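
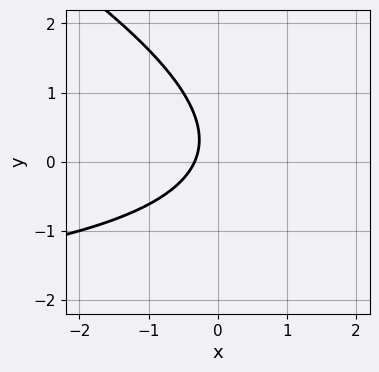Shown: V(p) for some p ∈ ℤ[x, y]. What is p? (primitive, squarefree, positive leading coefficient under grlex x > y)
x*y + 2*y^2 + 3*x - y + 1

(a) The degree is 2 — no degree-1 curve has this shape.
(b) Against the integer gridlines: the curve avoids every integer y-axis point in the box.
(c) Solving for integer coefficients yields p as stated.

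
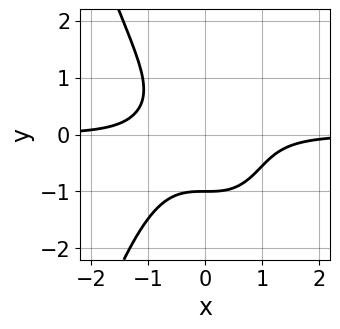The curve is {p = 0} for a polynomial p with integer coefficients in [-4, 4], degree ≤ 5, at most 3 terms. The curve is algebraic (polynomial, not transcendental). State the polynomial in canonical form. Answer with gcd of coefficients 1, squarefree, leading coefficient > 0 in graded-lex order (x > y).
3*x^3*y + 2*y^3 + 2

deg p = 4.
Reading off the gridlines: no x-intercept at any integer in the box; it meets the y-axis at y = -1 (among the integer gridlines).
Together with the visible shape, these determine p as stated.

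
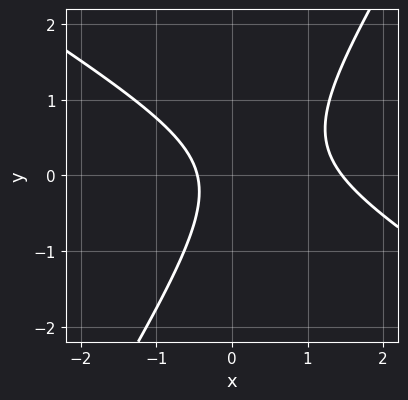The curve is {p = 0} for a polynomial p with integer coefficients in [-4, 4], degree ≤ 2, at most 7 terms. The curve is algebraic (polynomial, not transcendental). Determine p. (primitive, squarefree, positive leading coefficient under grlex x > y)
3*x^2 + 3*x*y - 3*y^2 - 3*x - 2

The degree is 2 — the shape is more complex than any degree-1 curve.
From the axis intercepts and sections: no y-intercept at any integer in the box.
These observations pin down the coefficients.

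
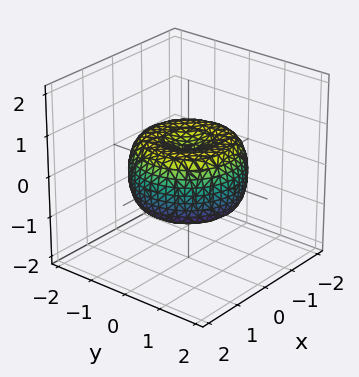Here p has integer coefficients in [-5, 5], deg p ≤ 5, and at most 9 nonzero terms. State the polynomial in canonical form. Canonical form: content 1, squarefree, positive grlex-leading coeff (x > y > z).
The degree is 4 — the shape is more complex than any degree-3 surface.
Symmetries: rotational symmetry about the z-axis ⇒ p depends on x, y only through x² + y².
Against the integer gridlines: a circular section at z = 0 has radius between 1 and 2.
Putting this together gives p.

2*x^4 + 4*x^2*y^2 + 2*y^4 - 3*x^2 - 3*y^2 + 3*z^2 - 1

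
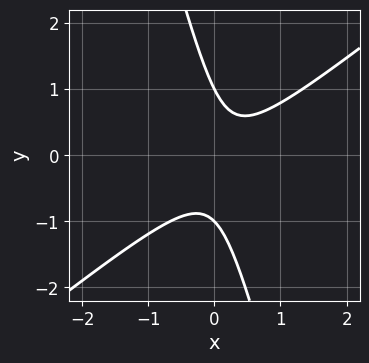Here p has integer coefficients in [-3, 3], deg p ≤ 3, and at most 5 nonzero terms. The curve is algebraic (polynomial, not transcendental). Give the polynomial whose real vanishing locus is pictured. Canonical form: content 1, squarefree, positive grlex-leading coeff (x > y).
Degree: a generic line meets the curve in up to 2 points, so deg p = 2.
Observable constraints: among the integer gridlines, it crosses the y-axis at y ∈ {-1, 1}; no x-intercept at any integer in the box.
The integer polynomial consistent with all of this is the stated p.

3*x^2 - 3*x*y - y^2 - x + 1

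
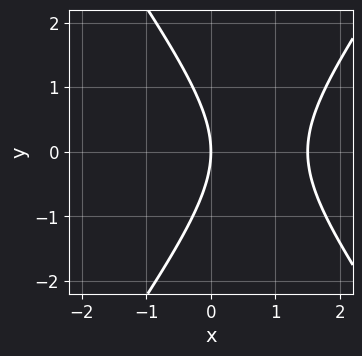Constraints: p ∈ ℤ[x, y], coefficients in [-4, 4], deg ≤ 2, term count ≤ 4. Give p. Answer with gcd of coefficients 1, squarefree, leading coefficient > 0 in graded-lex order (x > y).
First, degree: a generic line meets the curve in up to 2 points, so deg p = 2.
Then, symmetries: it's symmetric under y → −y, forcing even powers of y.
Then, from the axis intercepts and sections: it meets the y-axis at y = 0 (among the integer gridlines); it meets the x-axis at x = 0 (among the integer gridlines).
Finally, solving for integer coefficients yields p as stated.

2*x^2 - y^2 - 3*x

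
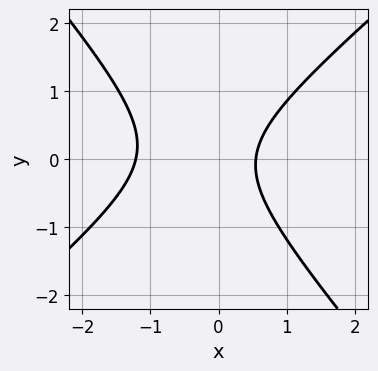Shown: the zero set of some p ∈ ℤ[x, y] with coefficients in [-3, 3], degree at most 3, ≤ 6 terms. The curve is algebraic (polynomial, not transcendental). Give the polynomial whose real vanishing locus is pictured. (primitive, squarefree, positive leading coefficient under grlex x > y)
3*x^2 - x*y - 3*y^2 + 2*x - 2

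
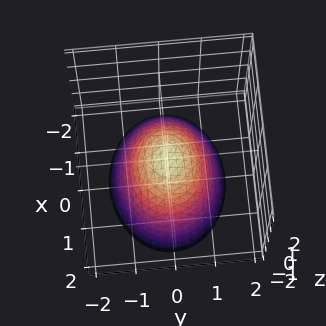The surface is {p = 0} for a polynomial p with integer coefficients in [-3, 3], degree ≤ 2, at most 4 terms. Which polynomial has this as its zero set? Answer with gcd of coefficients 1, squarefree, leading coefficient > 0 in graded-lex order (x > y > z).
2*x^2 + 3*y^2 + 3*z

(a) deg p = 2. A single bowl opening along one axis; a quadric.
(b) Symmetries: the y ↦ −y reflection is a symmetry, so y appears only in even powers; it's symmetric under x → −x, forcing even powers of x.
(c) Reading off the gridlines: it crosses the z-axis at the gridline z = 0; one x-axis crossing is at x = 0; it crosses the y-axis at the gridline y = 0.
(d) Assembling these constraints gives the stated polynomial.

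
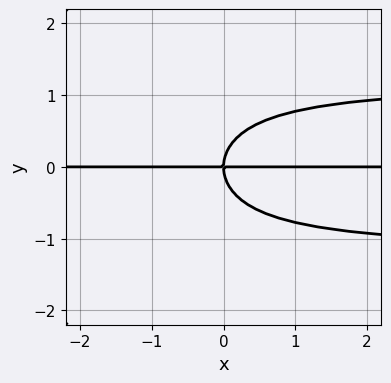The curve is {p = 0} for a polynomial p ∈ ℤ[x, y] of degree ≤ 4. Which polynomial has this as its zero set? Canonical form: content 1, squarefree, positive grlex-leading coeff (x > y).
(a) The degree is 4 — a generic line meets the curve in up to 4 points.
(b) From the axis intercepts and sections: one y-axis crossing is at y = 0; every point of the x-axis in the box is on the curve.
(c) The integer polynomial consistent with all of this is the stated p.

2*x*y^3 + 3*y^3 - 3*x*y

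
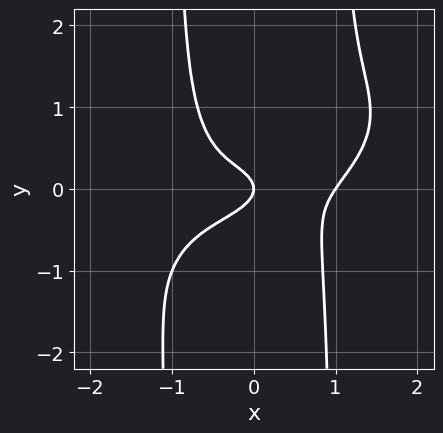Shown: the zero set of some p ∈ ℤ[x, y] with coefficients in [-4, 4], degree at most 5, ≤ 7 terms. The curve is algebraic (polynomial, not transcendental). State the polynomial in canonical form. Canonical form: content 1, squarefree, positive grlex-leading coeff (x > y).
x^4 - 2*x^3*y + 3*x^2*y^2 - 3*y^2 - x

(a) The degree is 4 — no degree-3 curve has this shape.
(b) Observable constraints: one y-axis crossing is at y = 0; the x-axis gridline crossings are at x ∈ {0, 1}.
(c) Together with the visible shape, these determine p as stated.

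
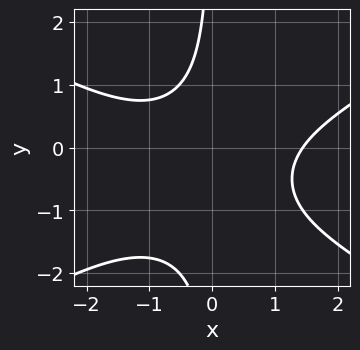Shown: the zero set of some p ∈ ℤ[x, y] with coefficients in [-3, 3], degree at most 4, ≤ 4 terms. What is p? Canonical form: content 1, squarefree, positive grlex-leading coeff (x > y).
x^3 - 3*x*y^2 - 3*x*y - 3

(a) The degree is 3 — no degree-2 curve has this shape.
(b) From the axis intercepts and sections: it misses every integer gridline on the y-axis.
(c) These observations pin down the coefficients.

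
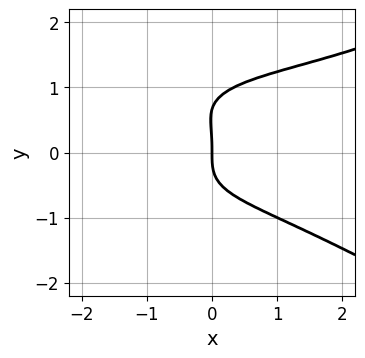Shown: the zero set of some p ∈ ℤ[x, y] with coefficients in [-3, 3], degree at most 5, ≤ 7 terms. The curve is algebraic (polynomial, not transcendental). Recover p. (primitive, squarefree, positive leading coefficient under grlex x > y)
x^2*y^2 - 3*y^4 - x^2*y + 2*y^3 + 3*x

(a) deg p = 4.
(b) Checking where it meets the axes: it crosses the x-axis at the gridline x = 0; one y-axis crossing is at y = 0.
(c) Matching integer coefficients to the picture gives p.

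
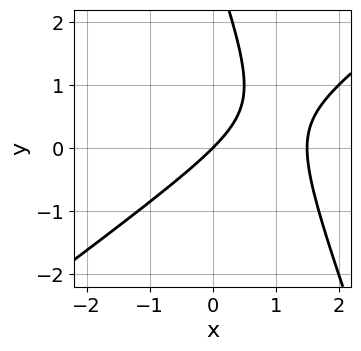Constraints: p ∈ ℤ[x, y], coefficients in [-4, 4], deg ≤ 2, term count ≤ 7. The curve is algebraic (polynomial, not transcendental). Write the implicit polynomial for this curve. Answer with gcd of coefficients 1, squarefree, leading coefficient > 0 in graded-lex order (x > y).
2*x^2 - 2*x*y - y^2 - 3*x + 3*y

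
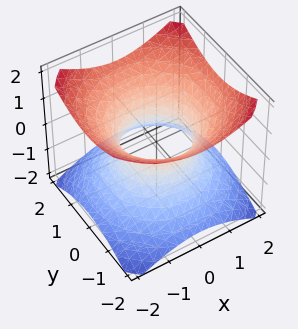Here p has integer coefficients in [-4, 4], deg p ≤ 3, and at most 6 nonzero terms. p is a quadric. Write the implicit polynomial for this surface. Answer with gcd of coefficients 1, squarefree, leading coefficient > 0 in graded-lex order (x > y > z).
2*x^2 + 2*y^2 - 3*z^2 - 2

1. deg p = 2. An hourglass — one-sheet hyperboloid; a quadric.
2. Symmetry: the surface is invariant under rotation about z: p = q(x² + y², z); it's symmetric under z → −z, forcing even powers of z.
3. From the axis intercepts and sections: the surface avoids every integer z-axis point in the box; a circular section at z = 0 has radius exactly 1; the y-axis gridline crossings are at y ∈ {-1, 1}; the x-axis gridline crossings are at x ∈ {-1, 1}.
4. Together with the visible shape, these determine p as stated.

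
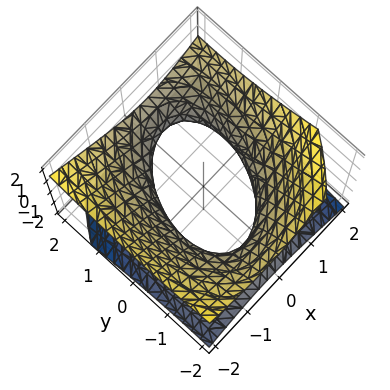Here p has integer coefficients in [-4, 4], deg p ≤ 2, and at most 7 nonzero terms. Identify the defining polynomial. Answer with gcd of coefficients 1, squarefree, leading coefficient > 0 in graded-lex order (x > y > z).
2*x^2 - x*y + y^2 - y*z - 3*z^2 - 2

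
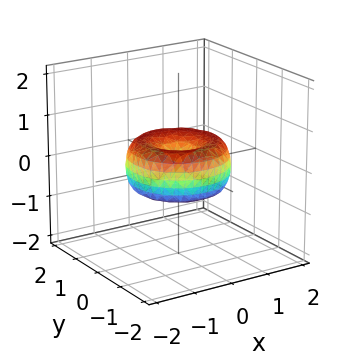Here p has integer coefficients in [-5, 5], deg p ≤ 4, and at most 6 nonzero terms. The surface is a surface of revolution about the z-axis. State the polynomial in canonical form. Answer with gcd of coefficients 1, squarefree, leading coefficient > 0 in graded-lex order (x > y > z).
1. Degree: no degree-3 surface has this shape, so deg p = 4.
2. Symmetries: the z-axis is an axis of rotation, so x and y enter only as x² + y².
3. Reading off the gridlines: one x-axis crossing is at x = 0; it meets the z-axis at z = 0 (among the integer gridlines).
4. The integer polynomial consistent with all of this is the stated p.

2*x^4 + 4*x^2*y^2 + 2*y^4 - 3*x^2 - 3*y^2 + 3*z^2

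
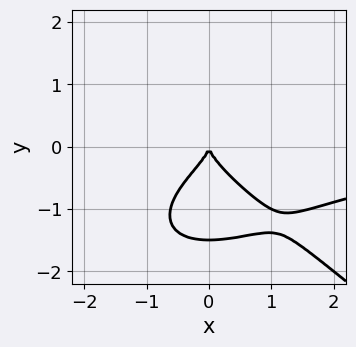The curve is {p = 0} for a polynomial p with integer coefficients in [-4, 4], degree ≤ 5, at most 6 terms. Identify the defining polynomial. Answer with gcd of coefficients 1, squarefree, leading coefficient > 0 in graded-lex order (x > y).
(a) Degree: the shape is more complex than any degree-3 curve, so deg p = 4.
(b) From the axis intercepts and sections: it crosses the x-axis at the gridline x = 0; it meets the y-axis at y = 0 (among the integer gridlines).
(c) The integer polynomial consistent with all of this is the stated p.

x^3*y + 2*y^4 + 3*y^3 + 2*x^2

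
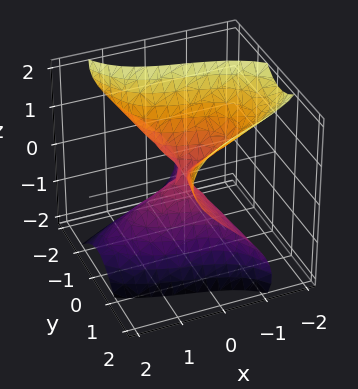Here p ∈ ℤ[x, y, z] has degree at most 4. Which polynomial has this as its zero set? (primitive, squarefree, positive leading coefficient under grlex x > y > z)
x^3 + 3*x*y^2 - 3*y^2*z + y*z^2 + 2*z^3

Degree: the shape is more complex than any degree-2 surface, so deg p = 3.
Reading off the gridlines: it crosses the x-axis at the gridline x = 0; it meets the z-axis at z = 0 (among the integer gridlines); every point of the y-axis in the box is on the surface.
Fitting integer coefficients to these (and the overall shape) gives p.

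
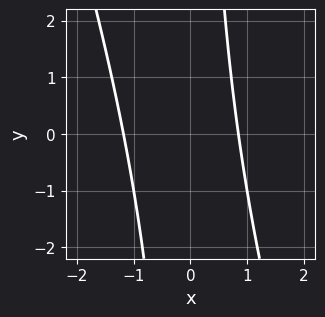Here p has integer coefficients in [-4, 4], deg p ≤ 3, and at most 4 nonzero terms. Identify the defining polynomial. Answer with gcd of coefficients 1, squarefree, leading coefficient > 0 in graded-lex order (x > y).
3*x^2 + x*y + x - 3

(a) The degree is 2 — a generic line meets the curve in up to 2 points.
(b) Observable constraints: the curve avoids every integer y-axis point in the box.
(c) Together with the visible shape, these determine p as stated.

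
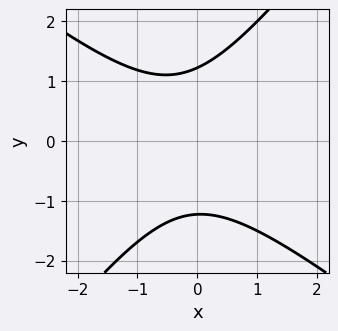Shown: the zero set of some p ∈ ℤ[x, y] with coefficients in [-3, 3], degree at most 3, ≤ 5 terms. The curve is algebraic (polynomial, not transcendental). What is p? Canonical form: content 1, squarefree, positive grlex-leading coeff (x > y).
2*x^2 + x*y - 2*y^2 + x + 3

(a) Degree: a generic line meets the curve in up to 2 points, so deg p = 2.
(b) Observable constraints: the curve avoids every integer x-axis point in the box.
(c) Solving for integer coefficients yields p as stated.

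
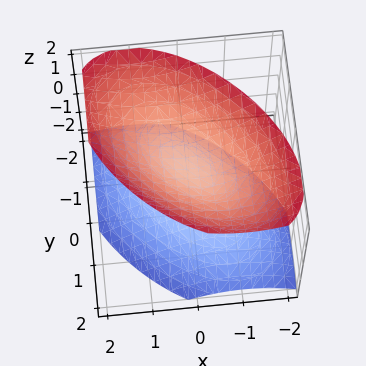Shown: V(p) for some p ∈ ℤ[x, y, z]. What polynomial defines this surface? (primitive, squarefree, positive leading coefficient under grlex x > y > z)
First, there are 2 components. Treating them together as one polynomial.
Then, the degree is 2 — no degree-1 surface has this shape.
Then, from the visible intercepts: the surface avoids every integer x-axis point in the box; no y-intercept at any integer in the box.
Finally, fitting integer coefficients to these (and the overall shape) gives p.

3*x^2 + 3*x*y + 3*y^2 - 3*z^2 + 1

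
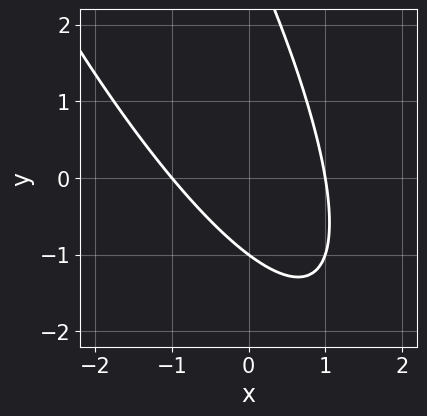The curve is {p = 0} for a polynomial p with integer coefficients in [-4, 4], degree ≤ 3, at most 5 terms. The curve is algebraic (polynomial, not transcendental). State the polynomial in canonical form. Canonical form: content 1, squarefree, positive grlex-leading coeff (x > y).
3*x^2 + 3*x*y + y^2 - 2*y - 3

First, degree: the shape is more complex than any degree-1 curve, so deg p = 2.
Next, from the visible intercepts: among the integer gridlines, it crosses the x-axis at x ∈ {-1, 1}; it crosses the y-axis at the gridline y = -1.
Finally, putting this together gives p.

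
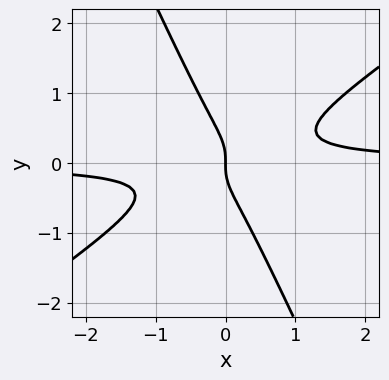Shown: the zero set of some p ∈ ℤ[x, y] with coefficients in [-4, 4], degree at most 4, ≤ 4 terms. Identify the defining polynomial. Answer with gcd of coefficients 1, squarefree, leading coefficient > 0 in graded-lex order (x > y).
3*x^2*y - 3*x*y^2 - 2*y^3 - x

(a) The degree is 3 — the shape is more complex than any degree-2 curve.
(b) Reading off the gridlines: it crosses the y-axis at the gridline y = 0; it meets the x-axis at x = 0 (among the integer gridlines).
(c) The integer polynomial consistent with all of this is the stated p.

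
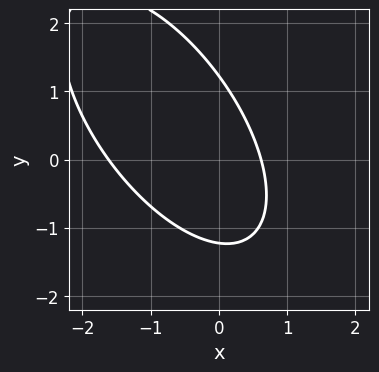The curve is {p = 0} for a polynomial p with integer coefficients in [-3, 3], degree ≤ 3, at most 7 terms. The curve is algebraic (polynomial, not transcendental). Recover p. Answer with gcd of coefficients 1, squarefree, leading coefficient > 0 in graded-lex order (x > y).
3*x^2 + 3*x*y + 2*y^2 + 3*x - 3

1. Degree: no degree-1 curve has this shape, so deg p = 2.
2. Solving for integer coefficients yields p as stated.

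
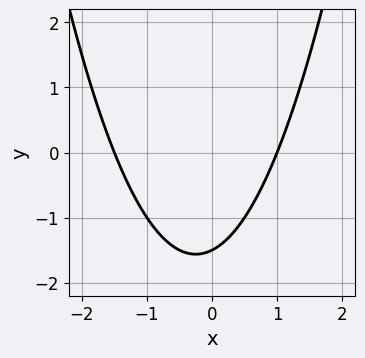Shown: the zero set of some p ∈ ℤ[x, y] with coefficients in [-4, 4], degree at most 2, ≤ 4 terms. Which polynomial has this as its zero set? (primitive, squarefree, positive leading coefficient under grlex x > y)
2*x^2 + x - 2*y - 3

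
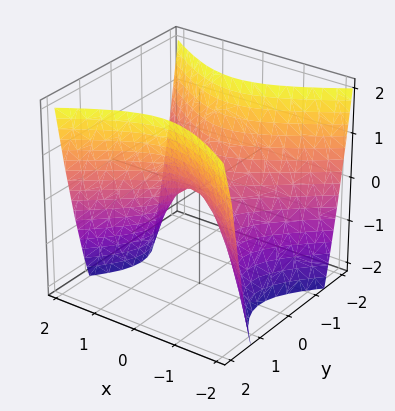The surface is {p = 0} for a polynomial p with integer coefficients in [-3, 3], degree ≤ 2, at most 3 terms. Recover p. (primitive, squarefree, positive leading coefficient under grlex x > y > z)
2*x^2 - 3*y^2 + 2*z

The degree is 2 — a hyperbolic paraboloid; a quadric.
Symmetries: it's symmetric under y → −y, forcing even powers of y; mirror symmetry x ↦ −x ⇒ only even powers of x.
Reading off the gridlines: it crosses the x-axis at the gridline x = 0; it meets the y-axis at y = 0 (among the integer gridlines).
These observations pin down the coefficients.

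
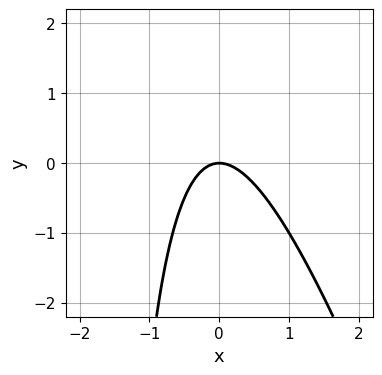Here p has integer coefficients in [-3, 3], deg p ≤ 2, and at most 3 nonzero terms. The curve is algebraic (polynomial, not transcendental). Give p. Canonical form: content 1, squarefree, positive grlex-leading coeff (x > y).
The degree is 2 — no degree-1 curve has this shape.
Observable constraints: it meets the y-axis at y = 0 (among the integer gridlines); one x-axis crossing is at x = 0.
Assembling these constraints gives the stated polynomial.

3*x^2 + x*y + 2*y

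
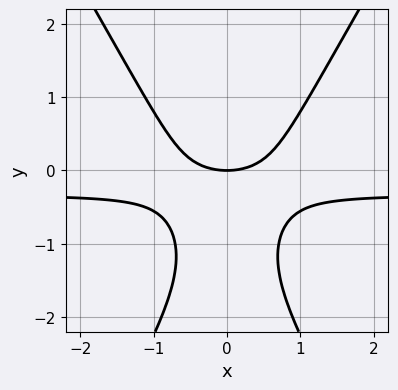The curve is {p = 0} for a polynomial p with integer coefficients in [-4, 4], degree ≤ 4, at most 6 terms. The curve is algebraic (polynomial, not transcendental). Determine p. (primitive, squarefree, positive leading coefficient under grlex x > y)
3*x^2*y - y^3 + x^2 - 2*y^2 - 2*y

The degree is 3 — a generic line meets the curve in up to 3 points.
Symmetries: the x ↦ −x reflection is a symmetry, so x appears only in even powers.
Reading off the gridlines: it meets the y-axis at y = 0 (among the integer gridlines); one x-axis crossing is at x = 0.
Matching integer coefficients to the picture gives p.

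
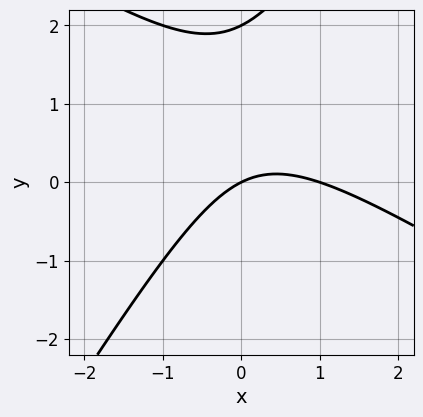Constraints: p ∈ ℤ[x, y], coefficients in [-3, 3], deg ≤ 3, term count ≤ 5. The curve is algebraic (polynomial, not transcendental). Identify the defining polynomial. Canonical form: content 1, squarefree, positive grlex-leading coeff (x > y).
(a) Degree: no degree-1 curve has this shape, so deg p = 2.
(b) Against the integer gridlines: among the integer gridlines, it crosses the x-axis at x ∈ {0, 1}; among the integer gridlines, it crosses the y-axis at y ∈ {0, 2}.
(c) Matching integer coefficients to the picture gives p.

x^2 + x*y - y^2 - x + 2*y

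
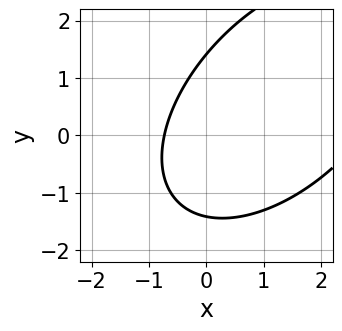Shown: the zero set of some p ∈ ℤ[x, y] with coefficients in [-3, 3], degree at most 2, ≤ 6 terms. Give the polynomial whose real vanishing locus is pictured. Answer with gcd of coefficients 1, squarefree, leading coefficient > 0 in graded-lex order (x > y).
x^2 - x*y + y^2 - 2*x - 2

(a) Degree: no degree-1 curve has this shape, so deg p = 2.
(b) Putting this together gives p.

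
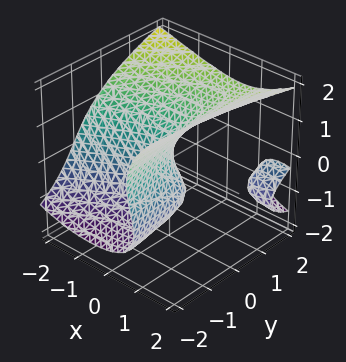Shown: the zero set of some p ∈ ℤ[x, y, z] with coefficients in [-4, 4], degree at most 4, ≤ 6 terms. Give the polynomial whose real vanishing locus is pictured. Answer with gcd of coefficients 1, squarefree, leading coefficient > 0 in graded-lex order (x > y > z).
(a) There are 2 components. Treating them together as one polynomial.
(b) Degree: a generic line meets the surface in up to 3 points, so deg p = 3.
(c) Against the integer gridlines: it meets the z-axis at z = 0 (among the integer gridlines); it meets the y-axis at y = 0 (among the integer gridlines); it crosses the x-axis at the gridline x = 0.
(d) Solving for integer coefficients yields p as stated.

2*z^3 - 2*x^2 + 3*x*y - 3*x*z - 3*y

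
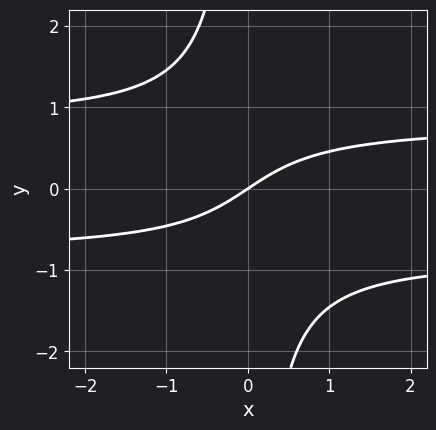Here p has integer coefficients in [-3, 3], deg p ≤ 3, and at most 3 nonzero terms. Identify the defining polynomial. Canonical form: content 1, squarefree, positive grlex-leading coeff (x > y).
(a) Degree: a generic line meets the curve in up to 3 points, so deg p = 3.
(b) Against the integer gridlines: it crosses the y-axis at the gridline y = 0; one x-axis crossing is at x = 0.
(c) Solving for integer coefficients yields p as stated.

3*x*y^2 - 2*x + 3*y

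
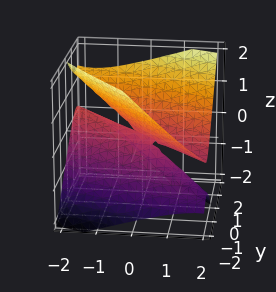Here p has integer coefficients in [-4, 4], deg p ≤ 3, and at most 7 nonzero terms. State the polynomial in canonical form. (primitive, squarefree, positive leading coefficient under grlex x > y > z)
(a) Degree: no degree-1 surface has this shape, so deg p = 2.
(b) Checking where it meets the axes: it meets the x-axis at x = 0 (among the integer gridlines); it crosses the y-axis at the gridline y = 0; it crosses the z-axis at the gridline z = 0.
(c) Matching integer coefficients to the picture gives p.

x^2 + 3*x*y - 2*x*z + 2*y^2 - 3*z^2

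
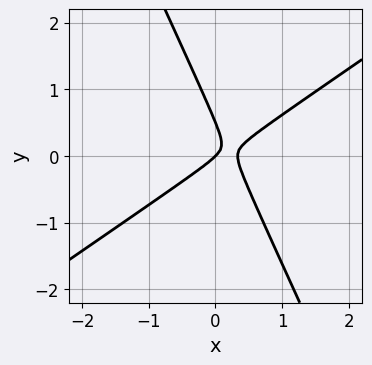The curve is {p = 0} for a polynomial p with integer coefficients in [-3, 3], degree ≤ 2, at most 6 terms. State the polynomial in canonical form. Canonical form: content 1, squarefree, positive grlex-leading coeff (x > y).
3*x^2 - 3*x*y - 2*y^2 - x + y

First, deg p = 2.
Then, from the axis intercepts and sections: it crosses the y-axis at the gridline y = 0; one x-axis crossing is at x = 0.
Finally, fitting integer coefficients to these (and the overall shape) gives p.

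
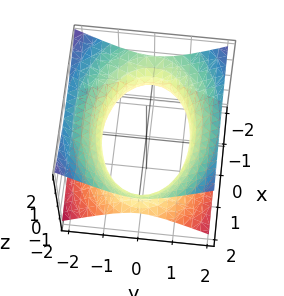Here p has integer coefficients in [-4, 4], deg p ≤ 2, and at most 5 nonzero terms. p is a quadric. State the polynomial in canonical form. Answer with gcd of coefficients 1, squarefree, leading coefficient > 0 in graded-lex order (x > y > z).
x^2 + 2*y^2 - 3*z^2 - 3

The degree is 2 — one connected sheet with a waist; a quadric.
Symmetries: mirror symmetry y ↦ −y ⇒ only even powers of y; it's symmetric under z → −z, forcing even powers of z; mirror symmetry x ↦ −x ⇒ only even powers of x.
Observable constraints: it misses every integer gridline on the z-axis.
Putting this together gives p.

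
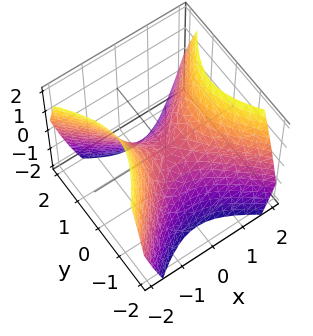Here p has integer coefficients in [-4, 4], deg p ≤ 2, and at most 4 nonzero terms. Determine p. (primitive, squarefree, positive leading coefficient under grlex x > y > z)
x^2 - y^2 - z

Degree: a hyperbolic paraboloid; a quadric, so deg p = 2.
Symmetries: the y ↦ −y reflection is a symmetry, so y appears only in even powers; mirror symmetry x ↦ −x ⇒ only even powers of x.
From the axis intercepts and sections: one z-axis crossing is at z = 0; it meets the x-axis at x = 0 (among the integer gridlines); one y-axis crossing is at y = 0.
Matching integer coefficients to the picture gives p.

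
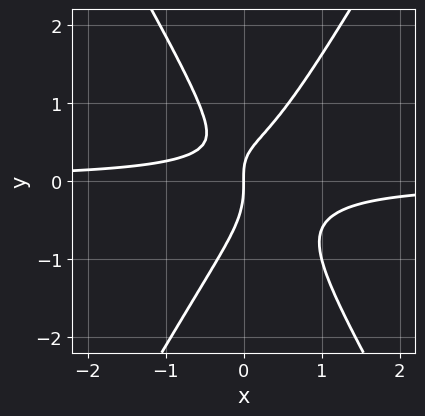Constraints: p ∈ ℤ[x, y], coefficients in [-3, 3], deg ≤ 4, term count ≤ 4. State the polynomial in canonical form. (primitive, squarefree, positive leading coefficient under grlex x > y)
3*x^2*y - y^3 - x*y + x

The degree is 3 — no degree-2 curve has this shape.
Reading off the gridlines: one x-axis crossing is at x = 0; one y-axis crossing is at y = 0.
Matching integer coefficients to the picture gives p.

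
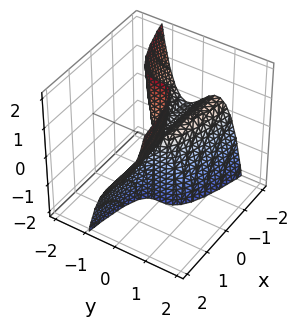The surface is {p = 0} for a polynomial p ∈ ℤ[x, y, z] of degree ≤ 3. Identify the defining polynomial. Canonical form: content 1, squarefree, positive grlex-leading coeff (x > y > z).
3*y^3 + x*y - x*z

1. deg p = 3.
2. Against the integer gridlines: every point of the x-axis in the box is on the surface; it crosses the y-axis at the gridline y = 0; every point of the z-axis in the box is on the surface.
3. Together with the visible shape, these determine p as stated.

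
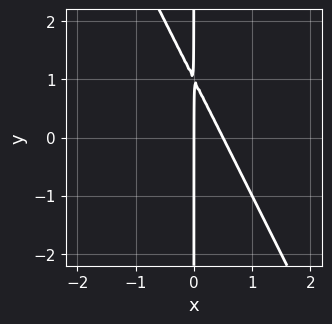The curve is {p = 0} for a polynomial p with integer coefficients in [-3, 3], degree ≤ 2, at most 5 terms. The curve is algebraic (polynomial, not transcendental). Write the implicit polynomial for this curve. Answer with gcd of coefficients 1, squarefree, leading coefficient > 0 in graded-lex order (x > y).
2*x^2 + x*y - x

1. deg p = 2.
2. Observable constraints: the visible y-axis segment lies entirely on the curve; one x-axis crossing is at x = 0.
3. Solving for integer coefficients yields p as stated.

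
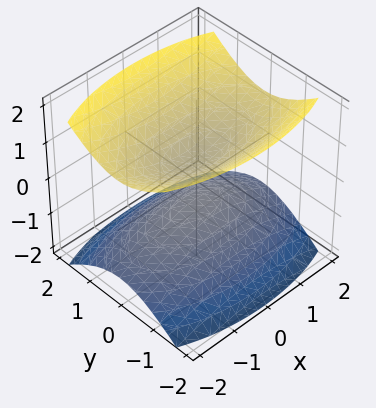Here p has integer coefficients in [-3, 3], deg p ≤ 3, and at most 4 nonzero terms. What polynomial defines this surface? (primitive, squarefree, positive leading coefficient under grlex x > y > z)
(a) The picture has 2 separate pieces. Treating them together as one polynomial.
(b) deg p = 2. Two separate bowl-shaped sheets opening away from each other; a quadric.
(c) Symmetries: mirror symmetry z ↦ −z ⇒ only even powers of z; it's symmetric under y → −y, forcing even powers of y; mirror symmetry x ↦ −x ⇒ only even powers of x.
(d) From the axis intercepts and sections: it misses every integer gridline on the y-axis; no x-intercept at any integer in the box.
(e) The integer polynomial consistent with all of this is the stated p.

x^2 + 3*y^2 - 3*z^2 + 1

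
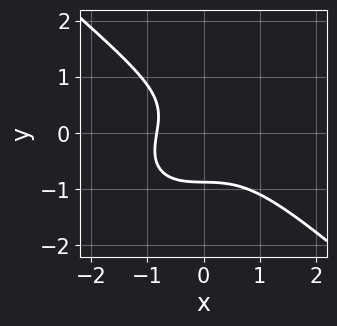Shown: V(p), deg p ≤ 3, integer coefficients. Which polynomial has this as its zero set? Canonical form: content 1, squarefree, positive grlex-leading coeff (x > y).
First, deg p = 3. A generic line meets the curve in up to 3 points.
Finally, solving for integer coefficients yields p as stated.

2*x^3 + 3*y^3 + x*y + x + 2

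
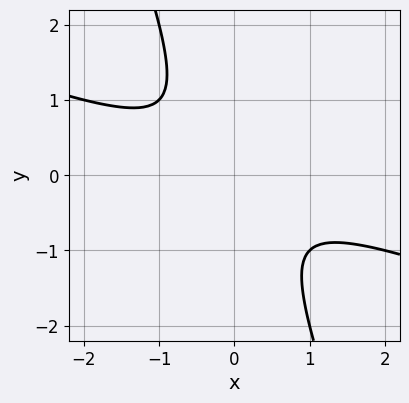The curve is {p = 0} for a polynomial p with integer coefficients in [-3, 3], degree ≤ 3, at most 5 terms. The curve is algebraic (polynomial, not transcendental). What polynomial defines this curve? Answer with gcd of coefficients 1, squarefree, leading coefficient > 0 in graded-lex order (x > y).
x^2 + 3*x*y + y^2 + 1

Degree: the shape is more complex than any degree-1 curve, so deg p = 2.
From the visible intercepts: it misses every integer gridline on the y-axis; no x-intercept at any integer in the box.
Solving for integer coefficients yields p as stated.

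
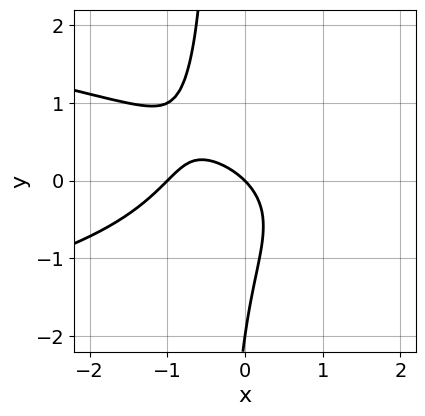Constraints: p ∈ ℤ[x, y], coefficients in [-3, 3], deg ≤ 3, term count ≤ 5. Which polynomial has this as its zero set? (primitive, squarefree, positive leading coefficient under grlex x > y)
3*x*y^2 + 2*x^2 + y^2 + 2*x + 2*y

1. The degree is 3 — no degree-2 curve has this shape.
2. From the visible intercepts: the x-axis gridline crossings are at x ∈ {-1, 0}; among the integer gridlines, it crosses the y-axis at y ∈ {-2, 0}.
3. Putting this together gives p.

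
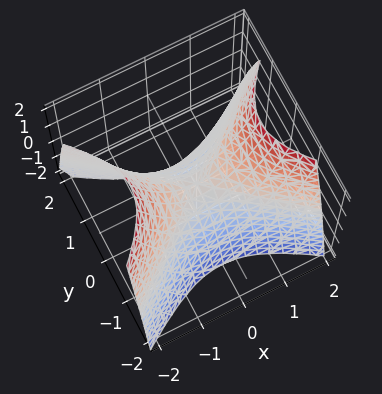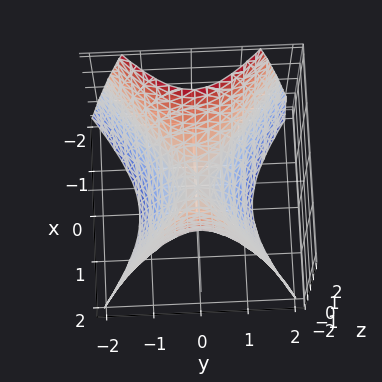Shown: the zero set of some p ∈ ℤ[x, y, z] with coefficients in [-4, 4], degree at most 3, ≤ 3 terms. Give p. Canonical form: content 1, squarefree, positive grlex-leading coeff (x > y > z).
2*x^2 - 3*y^2 - 2*z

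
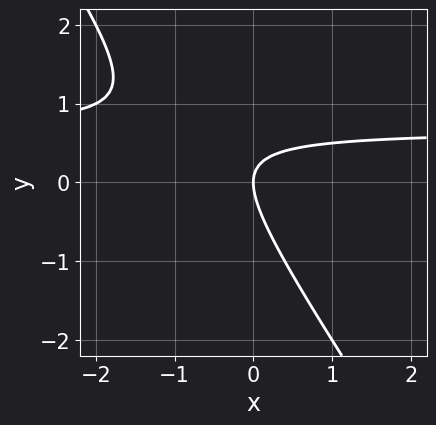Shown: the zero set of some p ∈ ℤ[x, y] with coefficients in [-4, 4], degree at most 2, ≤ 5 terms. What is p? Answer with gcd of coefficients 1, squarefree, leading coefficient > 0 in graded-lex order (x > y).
3*x*y + 2*y^2 - 2*x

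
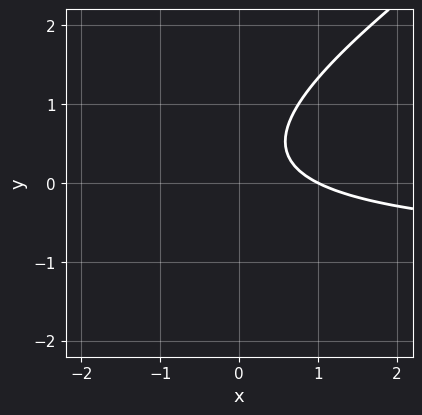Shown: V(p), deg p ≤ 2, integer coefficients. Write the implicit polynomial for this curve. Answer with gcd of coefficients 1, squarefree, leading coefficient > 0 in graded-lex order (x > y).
The degree is 2 — a generic line meets the curve in up to 2 points.
Reading off the gridlines: it crosses the x-axis at the gridline x = 1; no y-intercept at any integer in the box.
Putting this together gives p.

2*x*y - 3*y^2 + 2*x + 2*y - 2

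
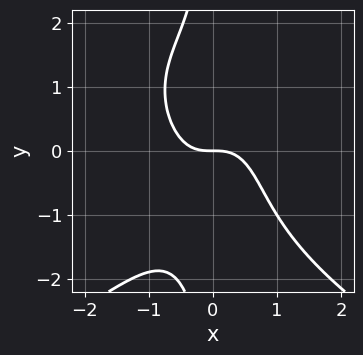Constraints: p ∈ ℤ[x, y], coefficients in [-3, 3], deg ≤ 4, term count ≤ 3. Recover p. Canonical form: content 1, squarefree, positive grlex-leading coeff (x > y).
x*y^3 + 3*x^3 + 2*y

1. Degree: the shape is more complex than any degree-3 curve, so deg p = 4.
2. From the visible intercepts: it crosses the x-axis at the gridline x = 0; it crosses the y-axis at the gridline y = 0.
3. Together with the visible shape, these determine p as stated.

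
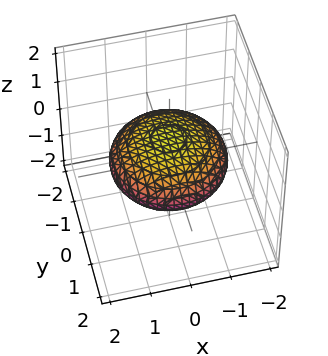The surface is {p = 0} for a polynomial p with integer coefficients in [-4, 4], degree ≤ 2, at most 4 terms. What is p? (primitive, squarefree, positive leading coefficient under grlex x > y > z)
First, degree: bounded and convex; a quadric, so deg p = 2.
Next, symmetries: mirror symmetry z ↦ −z ⇒ only even powers of z; the surface is invariant under rotation about z: p = q(x² + y², z).
Then, reading off the gridlines: a circular section at z = 0 has radius between 1 and 2.
Finally, together with the visible shape, these determine p as stated.

x^2 + y^2 + 3*z^2 - 2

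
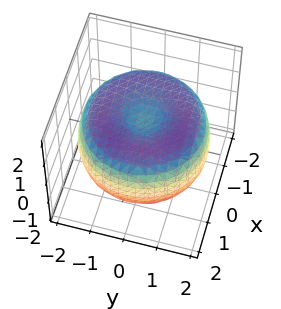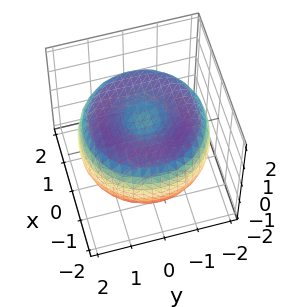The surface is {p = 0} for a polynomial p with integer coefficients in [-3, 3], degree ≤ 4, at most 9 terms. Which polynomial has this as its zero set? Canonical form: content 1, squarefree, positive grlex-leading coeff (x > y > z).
The degree is 4 — no degree-3 surface has this shape.
Symmetries: the surface is invariant under rotation about z: p = q(x² + y², z).
Checking where it meets the axes: a circular section at z = 0 has radius between 1 and 2.
These observations pin down the coefficients.

x^4 + 2*x^2*y^2 + y^4 - 3*x^2 - 3*y^2 + 3*z^2 - 2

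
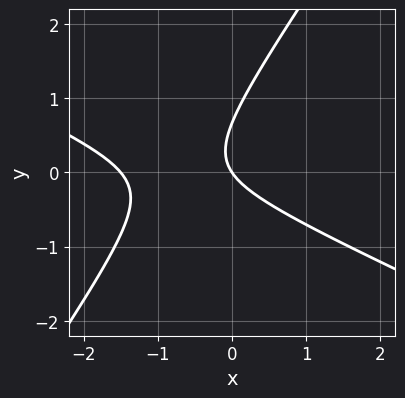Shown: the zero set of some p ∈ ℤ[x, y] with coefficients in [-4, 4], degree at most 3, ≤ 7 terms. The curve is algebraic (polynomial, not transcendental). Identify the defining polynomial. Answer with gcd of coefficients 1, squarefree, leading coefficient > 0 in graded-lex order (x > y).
2*x^2 + 3*x*y - 3*y^2 + 3*x + 2*y

The degree is 2 — no degree-1 curve has this shape.
Observable constraints: it crosses the x-axis at the gridline x = 0; it crosses the y-axis at the gridline y = 0.
Solving for integer coefficients yields p as stated.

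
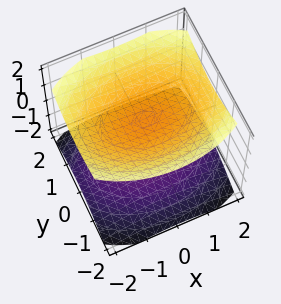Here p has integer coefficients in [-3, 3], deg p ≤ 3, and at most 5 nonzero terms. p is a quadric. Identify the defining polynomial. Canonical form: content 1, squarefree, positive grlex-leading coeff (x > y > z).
First, I count 2 distinct pieces. Treating them together as one polynomial.
Then, degree: two sheets facing apart; a quadric, so deg p = 2.
Next, symmetries: it's symmetric under x → −x, forcing even powers of x; it's symmetric under z → −z, forcing even powers of z; it's symmetric under y → −y, forcing even powers of y.
Then, observable constraints: the surface avoids every integer x-axis point in the box; no y-intercept at any integer in the box.
Finally, fitting integer coefficients to these (and the overall shape) gives p. Check: (0, 0, -1) on the z-axis lies on the surface, and p(0, 0, -1) = 0. ✓

x^2 + 2*y^2 - 3*z^2 + 3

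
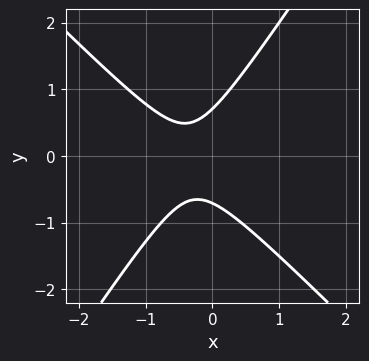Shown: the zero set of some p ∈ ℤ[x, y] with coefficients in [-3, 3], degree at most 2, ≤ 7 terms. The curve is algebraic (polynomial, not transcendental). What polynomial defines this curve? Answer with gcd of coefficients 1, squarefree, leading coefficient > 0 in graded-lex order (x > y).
3*x^2 + x*y - 2*y^2 + 2*x + 1

deg p = 2. No degree-1 curve has this shape.
Checking where it meets the axes: the curve avoids every integer x-axis point in the box.
These observations pin down the coefficients.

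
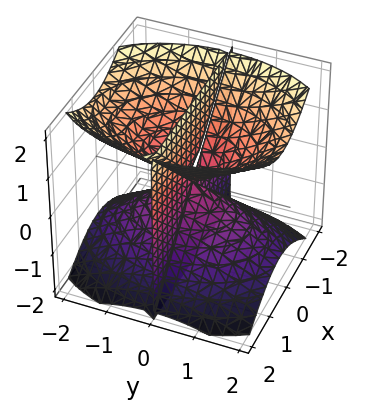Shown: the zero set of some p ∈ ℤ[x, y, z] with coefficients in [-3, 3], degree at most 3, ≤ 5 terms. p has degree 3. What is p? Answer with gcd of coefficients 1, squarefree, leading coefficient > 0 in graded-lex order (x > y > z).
1. I count 3 distinct pieces. Treating them together as one polynomial.
2. Degree: the shape is more complex than any degree-2 surface, so deg p = 3.
3. From the visible intercepts: it meets the y-axis at y = 0 (among the integer gridlines); the visible z-axis segment lies entirely on the surface.
4. Matching integer coefficients to the picture gives p. Check: (-1, 0, 0) on the x-axis lies on the surface, and p(-1, 0, 0) = 0. ✓

2*x^2*y + y^3 - 2*y*z^2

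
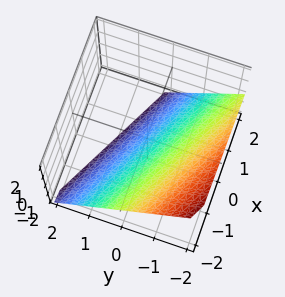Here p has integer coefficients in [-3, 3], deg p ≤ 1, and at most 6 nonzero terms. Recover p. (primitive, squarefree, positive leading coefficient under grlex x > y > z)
x + 2*y + 2*z + 2

(a) The degree is 1 — every cross-section is a straight line — this is a plane.
(b) Reading off the gridlines: it crosses the z-axis at the gridline z = -1; one x-axis crossing is at x = -2; one y-axis crossing is at y = -1.
(c) Solving for integer coefficients yields p as stated.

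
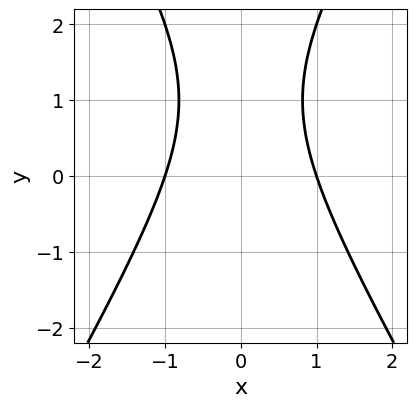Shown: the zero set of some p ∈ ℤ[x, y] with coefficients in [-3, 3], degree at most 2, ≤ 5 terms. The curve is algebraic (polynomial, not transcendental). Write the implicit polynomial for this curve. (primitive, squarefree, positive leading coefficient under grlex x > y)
3*x^2 - y^2 + 2*y - 3

(a) deg p = 2.
(b) Symmetries: the x ↦ −x reflection is a symmetry, so x appears only in even powers.
(c) Observable constraints: no y-intercept at any integer in the box; the x-axis gridline crossings are at x ∈ {-1, 1}.
(d) Matching integer coefficients to the picture gives p.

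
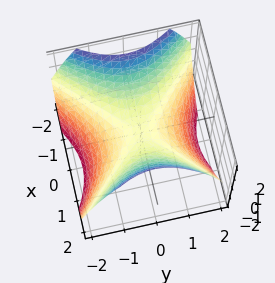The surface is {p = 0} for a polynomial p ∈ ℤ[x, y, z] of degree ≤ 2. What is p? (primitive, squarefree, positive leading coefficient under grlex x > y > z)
1. The degree is 2 — a saddle surface; a quadric.
2. Symmetries: the x ↦ −x reflection is a symmetry, so x appears only in even powers; it's symmetric under y → −y, forcing even powers of y.
3. From the axis intercepts and sections: it crosses the z-axis at the gridline z = 0; it meets the y-axis at y = 0 (among the integer gridlines); one x-axis crossing is at x = 0.
4. Solving for integer coefficients yields p as stated.

2*x^2 - 2*y^2 - 3*z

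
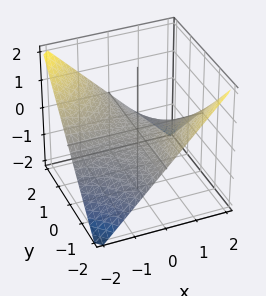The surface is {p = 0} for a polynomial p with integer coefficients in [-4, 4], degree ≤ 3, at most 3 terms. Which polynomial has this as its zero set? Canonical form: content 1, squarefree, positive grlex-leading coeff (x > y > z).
x*y + 2*z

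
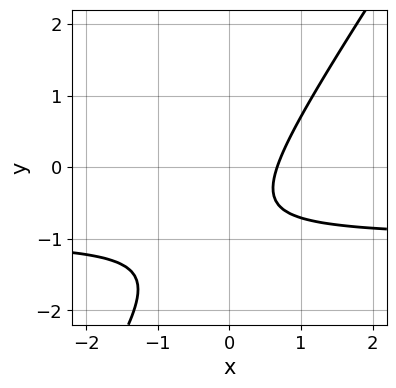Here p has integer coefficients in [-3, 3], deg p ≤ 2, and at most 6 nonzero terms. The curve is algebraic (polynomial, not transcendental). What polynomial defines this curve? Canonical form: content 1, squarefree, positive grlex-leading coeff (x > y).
3*x*y - 2*y^2 + 3*x - 3*y - 2

(a) deg p = 2. The shape is more complex than any degree-1 curve.
(b) Checking where it meets the axes: the curve avoids every integer y-axis point in the box.
(c) Putting this together gives p.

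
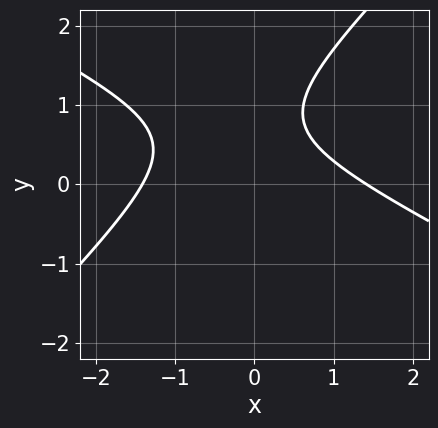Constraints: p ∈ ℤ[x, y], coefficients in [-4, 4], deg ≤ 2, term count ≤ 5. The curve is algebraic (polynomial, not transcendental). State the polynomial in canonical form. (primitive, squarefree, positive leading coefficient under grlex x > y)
x^2 + x*y - 2*y^2 + 3*y - 2

The degree is 2 — a generic line meets the curve in up to 2 points.
Reading off the gridlines: the curve avoids every integer y-axis point in the box.
Together with the visible shape, these determine p as stated.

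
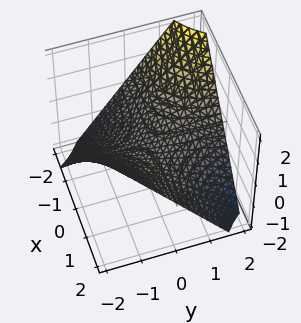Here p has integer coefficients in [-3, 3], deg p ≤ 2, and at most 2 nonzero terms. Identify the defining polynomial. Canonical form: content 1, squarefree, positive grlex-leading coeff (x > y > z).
2*x*y + 3*z

1. deg p = 2. No degree-1 surface has this shape.
2. From the visible intercepts: every point of the y-axis in the box is on the surface; it meets the z-axis at z = 0 (among the integer gridlines); every point of the x-axis in the box is on the surface.
3. Solving for integer coefficients yields p as stated.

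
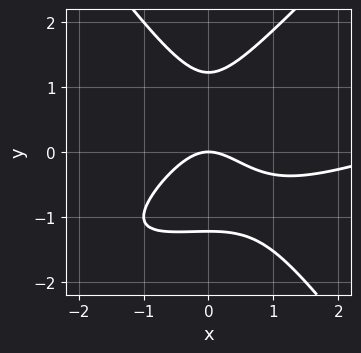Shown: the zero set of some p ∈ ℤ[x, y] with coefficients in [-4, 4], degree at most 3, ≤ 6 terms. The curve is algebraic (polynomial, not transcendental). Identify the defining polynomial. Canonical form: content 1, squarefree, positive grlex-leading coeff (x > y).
1. The degree is 3 — no degree-2 curve has this shape.
2. Against the integer gridlines: one x-axis crossing is at x = 0; one y-axis crossing is at y = 0.
3. Matching integer coefficients to the picture gives p.

x^3 - 3*x^2*y + 2*y^3 - 3*x^2 - 3*y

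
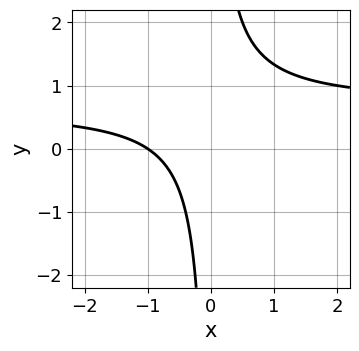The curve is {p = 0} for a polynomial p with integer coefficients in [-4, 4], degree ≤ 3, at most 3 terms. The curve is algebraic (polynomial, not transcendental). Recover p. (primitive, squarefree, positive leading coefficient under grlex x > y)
3*x*y - 2*x - 2

(a) Degree: the shape is more complex than any degree-1 curve, so deg p = 2.
(b) Against the integer gridlines: it misses every integer gridline on the y-axis; one x-axis crossing is at x = -1.
(c) Putting this together gives p.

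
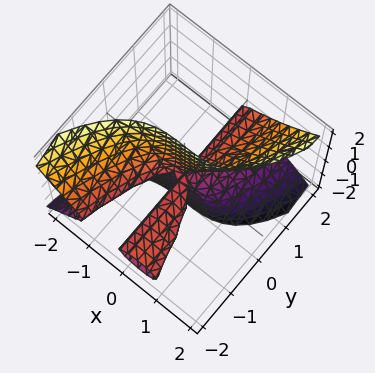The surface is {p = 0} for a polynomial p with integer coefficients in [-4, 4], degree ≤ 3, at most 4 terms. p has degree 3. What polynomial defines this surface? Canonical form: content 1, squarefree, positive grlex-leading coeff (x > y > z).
Degree: a generic line meets the surface in up to 3 points, so deg p = 3.
From the axis intercepts and sections: the visible z-axis segment lies entirely on the surface; every point of the y-axis in the box is on the surface; it meets the x-axis at x = 0 (among the integer gridlines).
Fitting integer coefficients to these (and the overall shape) gives p.

2*x^3 - 3*y*z^2 + x*y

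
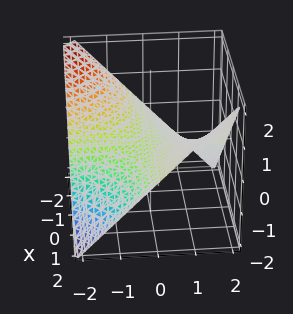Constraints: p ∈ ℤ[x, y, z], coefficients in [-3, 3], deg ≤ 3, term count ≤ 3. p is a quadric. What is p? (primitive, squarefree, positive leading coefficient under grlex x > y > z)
1. Degree: a saddle surface; a quadric, so deg p = 2.
2. Reading off the gridlines: the visible x-axis segment lies entirely on the surface; it meets the z-axis at z = 0 (among the integer gridlines); the visible y-axis segment lies entirely on the surface.
3. Fitting integer coefficients to these (and the overall shape) gives p.

x*y - 2*z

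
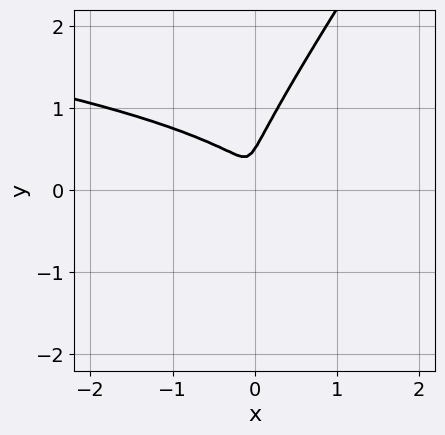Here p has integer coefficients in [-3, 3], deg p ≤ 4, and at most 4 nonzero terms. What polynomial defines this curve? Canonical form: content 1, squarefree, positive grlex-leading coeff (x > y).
First, the degree is 3 — the shape is more complex than any degree-2 curve.
Finally, solving for integer coefficients yields p as stated.

3*x*y^2 - 2*y^3 + 2*x^2 + y^2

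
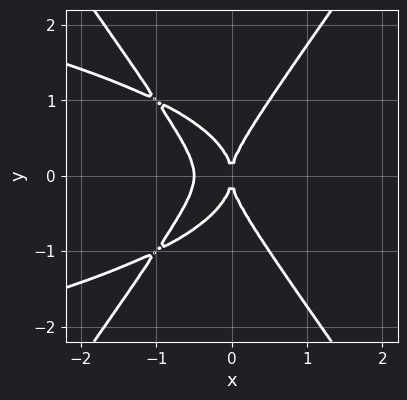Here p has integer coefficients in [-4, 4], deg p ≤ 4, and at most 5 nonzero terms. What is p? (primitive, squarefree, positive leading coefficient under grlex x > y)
2*x^2*y^2 - y^4 + 2*x^3 + x^2

First, degree: the shape is more complex than any degree-3 curve, so deg p = 4.
Next, symmetries: mirror symmetry y ↦ −y ⇒ only even powers of y.
Then, reading off the gridlines: it meets the x-axis at x = 0 (among the integer gridlines); it meets the y-axis at y = 0 (among the integer gridlines).
Finally, together with the visible shape, these determine p as stated.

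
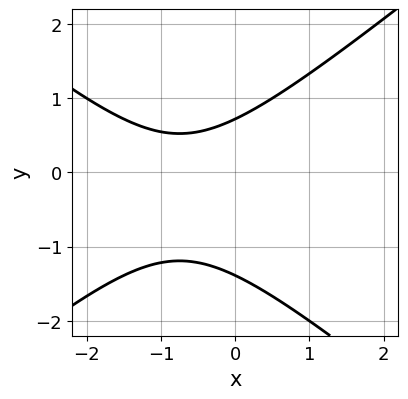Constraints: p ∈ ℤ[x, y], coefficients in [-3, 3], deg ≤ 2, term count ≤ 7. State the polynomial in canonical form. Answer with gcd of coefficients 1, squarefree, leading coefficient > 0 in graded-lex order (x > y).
First, degree: the shape is more complex than any degree-1 curve, so deg p = 2.
Next, from the axis intercepts and sections: it misses every integer gridline on the x-axis.
Finally, matching integer coefficients to the picture gives p.

2*x^2 - 3*y^2 + 3*x - 2*y + 3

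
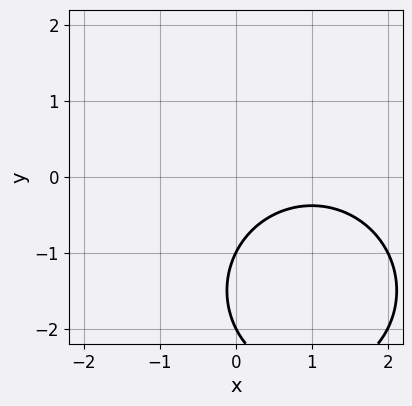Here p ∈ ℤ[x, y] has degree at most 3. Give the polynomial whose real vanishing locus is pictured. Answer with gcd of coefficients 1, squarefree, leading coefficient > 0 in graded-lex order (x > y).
x^2 + y^2 - 2*x + 3*y + 2

(a) Degree: a generic line meets the curve in up to 2 points, so deg p = 2.
(b) Reading off the gridlines: the curve avoids every integer x-axis point in the box; among the integer gridlines, it crosses the y-axis at y ∈ {-2, -1}.
(c) Putting this together gives p.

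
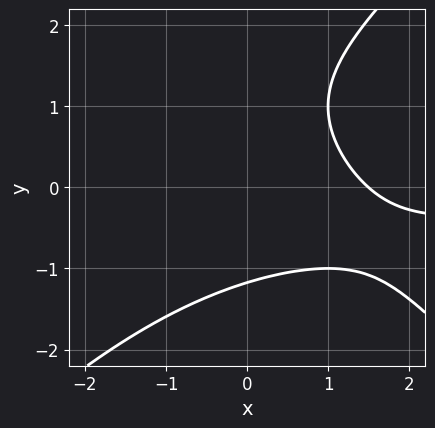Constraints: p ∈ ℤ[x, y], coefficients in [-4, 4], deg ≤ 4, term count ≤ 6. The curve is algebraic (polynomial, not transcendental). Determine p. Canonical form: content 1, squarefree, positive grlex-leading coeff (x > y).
x^2*y - y^3 + y^2 + 2*x - 3

1. deg p = 3. A generic line meets the curve in up to 3 points.
2. Solving for integer coefficients yields p as stated.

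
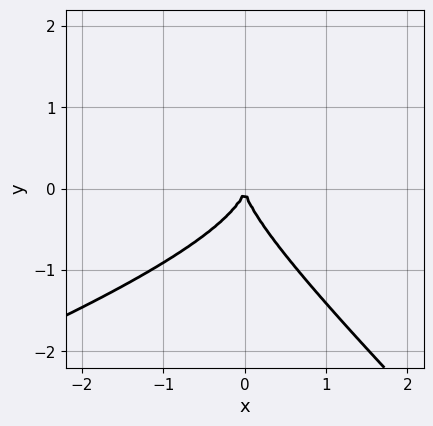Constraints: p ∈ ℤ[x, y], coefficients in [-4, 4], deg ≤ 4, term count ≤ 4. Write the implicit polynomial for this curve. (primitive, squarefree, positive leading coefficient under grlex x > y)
(a) The degree is 3 — a generic line meets the curve in up to 3 points.
(b) Checking where it meets the axes: it crosses the y-axis at the gridline y = 0; it crosses the x-axis at the gridline x = 0.
(c) The integer polynomial consistent with all of this is the stated p.

x^2*y - 2*x*y^2 - 3*y^3 - 3*x^2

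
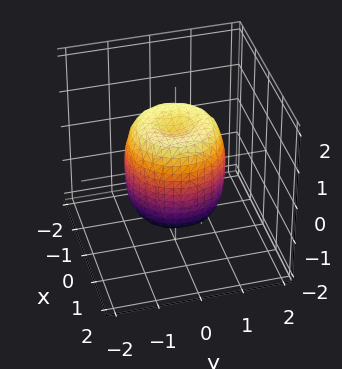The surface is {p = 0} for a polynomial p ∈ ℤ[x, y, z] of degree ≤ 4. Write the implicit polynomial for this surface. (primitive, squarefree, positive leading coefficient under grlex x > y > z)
2*x^4 + 4*x^2*y^2 + 2*y^4 - 2*x^2 - 2*y^2 + z^2 - 1

(a) deg p = 4. A generic line meets the surface in up to 4 points.
(b) By symmetry, the z-axis is an axis of rotation, so x and y enter only as x² + y².
(c) Observable constraints: a circular section at z = 1 has radius exactly 1; the z-axis gridline crossings are at z ∈ {-1, 1}.
(d) Together with the visible shape, these determine p as stated.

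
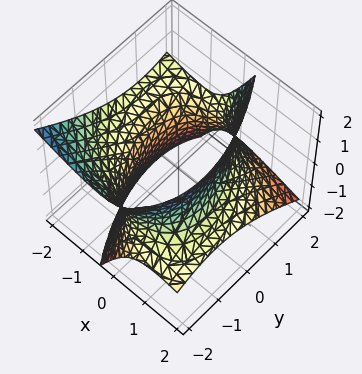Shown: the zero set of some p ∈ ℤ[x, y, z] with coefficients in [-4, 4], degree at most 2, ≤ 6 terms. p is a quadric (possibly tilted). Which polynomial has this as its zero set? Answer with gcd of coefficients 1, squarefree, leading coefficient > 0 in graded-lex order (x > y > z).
1. deg p = 2. The shape is more complex than any degree-1 surface.
2. Observable constraints: the surface avoids every integer z-axis point in the box.
3. Together with the visible shape, these determine p as stated.

x^2 + x*y + 2*x*z + y^2 - z^2 - 3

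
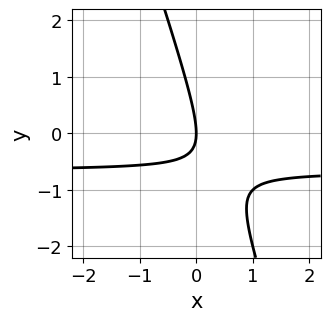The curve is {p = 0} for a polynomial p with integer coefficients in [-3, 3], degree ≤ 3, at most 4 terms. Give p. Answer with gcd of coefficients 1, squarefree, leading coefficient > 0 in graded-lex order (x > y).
3*x*y + y^2 + 2*x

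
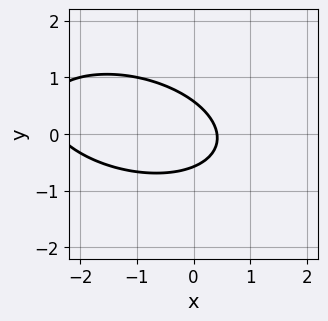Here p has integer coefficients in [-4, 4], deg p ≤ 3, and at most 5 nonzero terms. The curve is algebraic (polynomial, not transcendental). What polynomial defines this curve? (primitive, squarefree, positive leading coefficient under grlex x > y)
The degree is 2 — the shape is more complex than any degree-1 curve.
Matching integer coefficients to the picture gives p.

x^2 + x*y + 3*y^2 + 2*x - 1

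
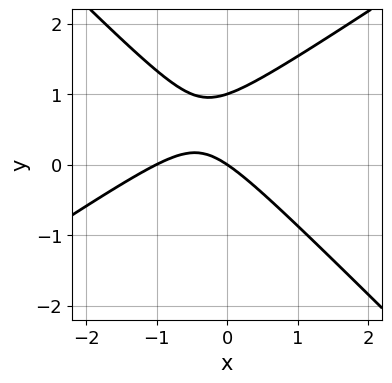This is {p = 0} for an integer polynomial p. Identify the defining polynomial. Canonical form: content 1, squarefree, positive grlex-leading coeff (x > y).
2*x^2 - x*y - 3*y^2 + 2*x + 3*y

First, the degree is 2 — no degree-1 curve has this shape.
Then, observable constraints: the y-axis gridline crossings are at y ∈ {0, 1}; among the integer gridlines, it crosses the x-axis at x ∈ {-1, 0}.
Finally, matching integer coefficients to the picture gives p.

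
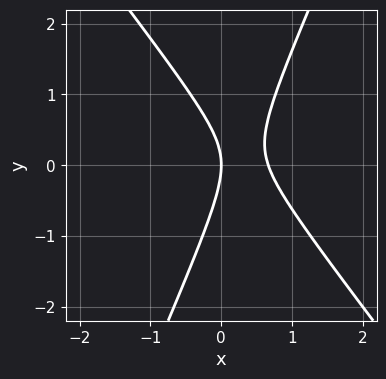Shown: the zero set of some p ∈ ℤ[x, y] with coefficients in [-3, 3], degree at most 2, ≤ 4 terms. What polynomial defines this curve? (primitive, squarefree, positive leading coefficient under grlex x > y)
3*x^2 + x*y - y^2 - 2*x

1. Degree: no degree-1 curve has this shape, so deg p = 2.
2. Reading off the gridlines: it crosses the x-axis at the gridline x = 0; it meets the y-axis at y = 0 (among the integer gridlines).
3. Assembling these constraints gives the stated polynomial.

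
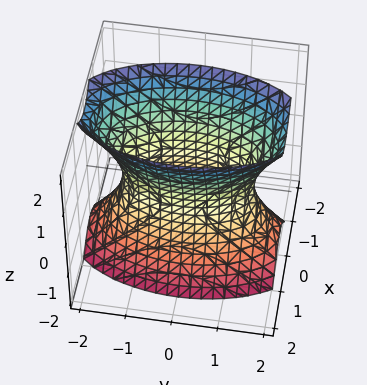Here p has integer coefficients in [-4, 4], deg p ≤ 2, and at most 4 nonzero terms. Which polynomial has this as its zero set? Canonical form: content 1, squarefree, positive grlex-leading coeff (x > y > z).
First, degree: an hourglass — one-sheet hyperboloid; a quadric, so deg p = 2.
Next, symmetries: the x ↦ −x reflection is a symmetry, so x appears only in even powers; mirror symmetry z ↦ −z ⇒ only even powers of z; mirror symmetry y ↦ −y ⇒ only even powers of y.
Next, checking where it meets the axes: it misses every integer gridline on the z-axis.
Finally, the integer polynomial consistent with all of this is the stated p.

3*x^2 + y^2 - z^2 - 2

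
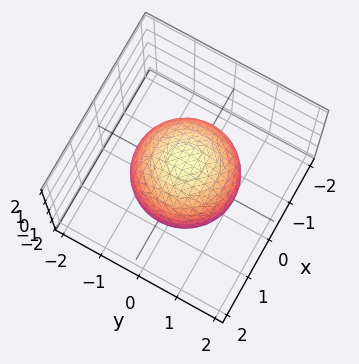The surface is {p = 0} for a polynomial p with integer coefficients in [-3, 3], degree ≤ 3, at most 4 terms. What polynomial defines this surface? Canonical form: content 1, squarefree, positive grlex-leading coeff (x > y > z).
2*x^2 + 2*y^2 + 2*z^2 - 3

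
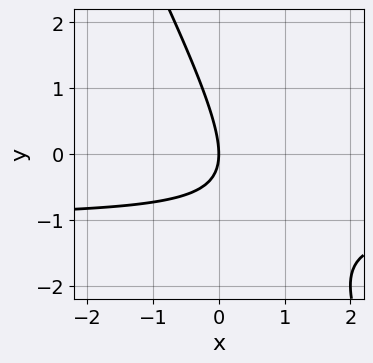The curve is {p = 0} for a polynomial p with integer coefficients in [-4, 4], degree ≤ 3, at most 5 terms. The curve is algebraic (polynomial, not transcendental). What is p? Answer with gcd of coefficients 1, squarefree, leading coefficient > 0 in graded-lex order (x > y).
First, degree: no degree-1 curve has this shape, so deg p = 2.
Next, observable constraints: it crosses the y-axis at the gridline y = 0; it meets the x-axis at x = 0 (among the integer gridlines).
Finally, fitting integer coefficients to these (and the overall shape) gives p.

2*x*y + y^2 + 2*x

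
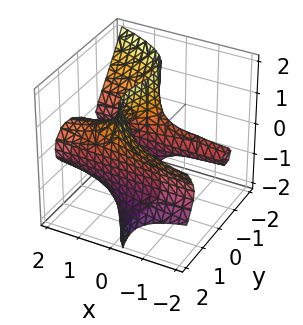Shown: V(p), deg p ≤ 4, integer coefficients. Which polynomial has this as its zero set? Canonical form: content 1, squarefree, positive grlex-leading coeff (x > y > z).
First, the degree is 3 — no degree-2 surface has this shape.
Then, against the integer gridlines: it meets the y-axis at y = 0 (among the integer gridlines); the visible x-axis segment lies entirely on the surface.
Finally, fitting integer coefficients to these (and the overall shape) gives p. Check: (0, 0, -1) on the z-axis lies on the surface, and p(0, 0, -1) = 0. ✓

3*x*z^2 + 2*y^3 - 2*y^2 - 2*y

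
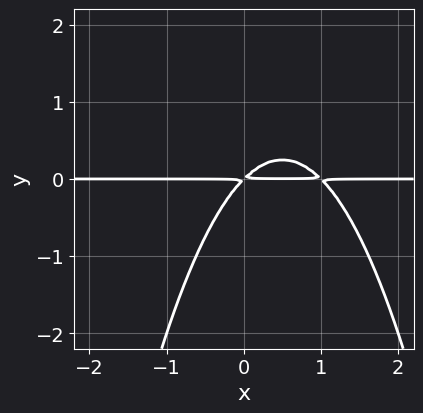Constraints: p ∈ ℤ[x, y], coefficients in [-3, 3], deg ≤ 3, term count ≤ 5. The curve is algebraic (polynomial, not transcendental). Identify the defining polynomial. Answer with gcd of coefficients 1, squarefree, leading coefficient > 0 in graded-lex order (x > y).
(a) deg p = 3. No degree-2 curve has this shape.
(b) From the visible intercepts: the visible x-axis segment lies entirely on the curve.
(c) Together with the visible shape, these determine p as stated.

x^2*y - x*y + y^2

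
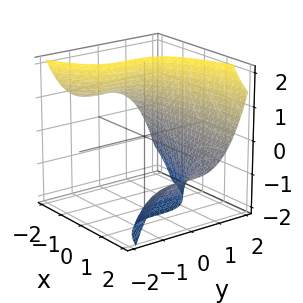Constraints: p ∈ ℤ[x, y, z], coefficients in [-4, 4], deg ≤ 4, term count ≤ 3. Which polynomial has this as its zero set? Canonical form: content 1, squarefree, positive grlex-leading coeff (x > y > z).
y^3 - 2*x*z - 3

(a) Degree: no degree-2 surface has this shape, so deg p = 3.
(b) From the axis intercepts and sections: the surface avoids every integer z-axis point in the box; the surface avoids every integer x-axis point in the box.
(c) Fitting integer coefficients to these (and the overall shape) gives p.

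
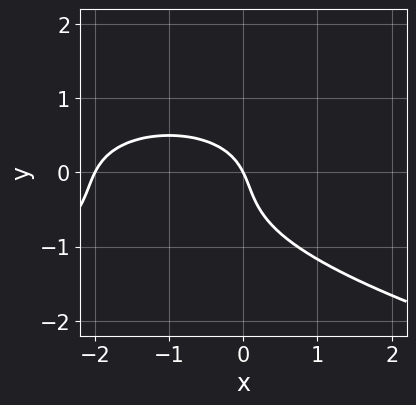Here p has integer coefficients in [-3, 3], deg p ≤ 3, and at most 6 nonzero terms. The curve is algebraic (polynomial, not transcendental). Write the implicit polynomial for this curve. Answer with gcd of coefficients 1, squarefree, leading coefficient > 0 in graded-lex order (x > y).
2*y^3 + x^2 + y^2 + 2*x + y

First, deg p = 3. A generic line meets the curve in up to 3 points.
Next, from the visible intercepts: one y-axis crossing is at y = 0; among the integer gridlines, it crosses the x-axis at x ∈ {-2, 0}.
Finally, putting this together gives p.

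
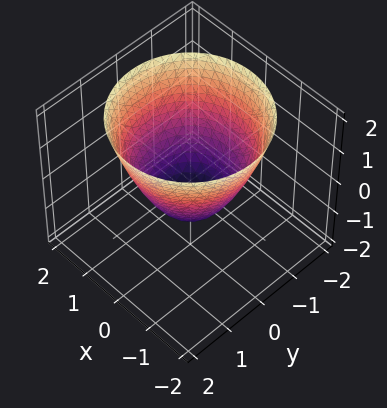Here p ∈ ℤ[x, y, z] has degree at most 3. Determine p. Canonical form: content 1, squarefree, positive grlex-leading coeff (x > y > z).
First, deg p = 2. No degree-1 surface has this shape.
Next, by symmetry, the surface is invariant under rotation about z: p = q(x² + y², z).
Then, observable constraints: the y-axis gridline crossings are at y ∈ {-1, 1}; it meets the z-axis at z = -1 (among the integer gridlines); the x-axis gridline crossings are at x ∈ {-1, 1}.
Finally, together with the visible shape, these determine p as stated.

x^2 + y^2 - z - 1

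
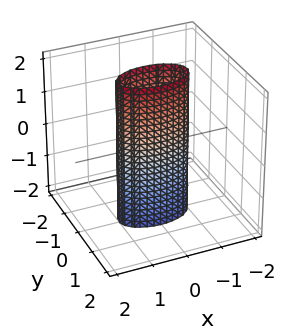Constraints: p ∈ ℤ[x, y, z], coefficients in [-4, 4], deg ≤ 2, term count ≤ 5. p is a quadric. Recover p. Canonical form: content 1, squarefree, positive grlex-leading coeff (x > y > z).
1. Degree: constant cross-section along one axis; a quadric, so deg p = 2.
2. Symmetries: the x ↦ −x reflection is a symmetry, so x appears only in even powers; it's symmetric under y → −y, forcing even powers of y; it's symmetric under z → −z, forcing even powers of z.
3. Observable constraints: it misses every integer gridline on the z-axis; the x-axis gridline crossings are at x ∈ {-1, 1}.
4. The integer polynomial consistent with all of this is the stated p.

x^2 + 3*y^2 - 1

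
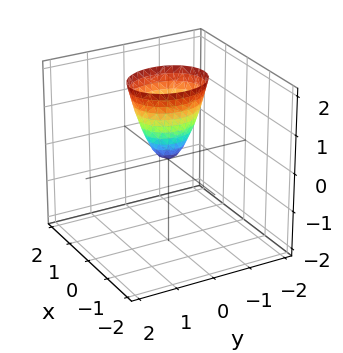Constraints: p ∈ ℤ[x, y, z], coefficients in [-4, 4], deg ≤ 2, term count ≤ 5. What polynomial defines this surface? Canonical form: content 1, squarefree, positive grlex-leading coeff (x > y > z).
(a) The degree is 2 — a paraboloid; a quadric.
(b) Symmetries: the x ↦ −x reflection is a symmetry, so x appears only in even powers; it's symmetric under y → −y, forcing even powers of y.
(c) From the visible intercepts: it crosses the x-axis at the gridline x = 0; it meets the z-axis at z = 0 (among the integer gridlines); it meets the y-axis at y = 0 (among the integer gridlines).
(d) Matching integer coefficients to the picture gives p.

3*x^2 + 2*y^2 - z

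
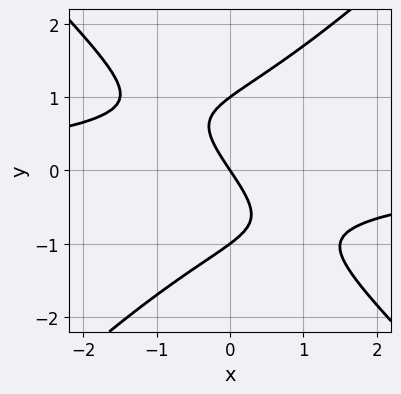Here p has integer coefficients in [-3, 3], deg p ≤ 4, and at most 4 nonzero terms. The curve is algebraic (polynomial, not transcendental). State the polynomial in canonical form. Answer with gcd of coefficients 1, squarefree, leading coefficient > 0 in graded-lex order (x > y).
2*x^2*y - 2*y^3 + 3*x + 2*y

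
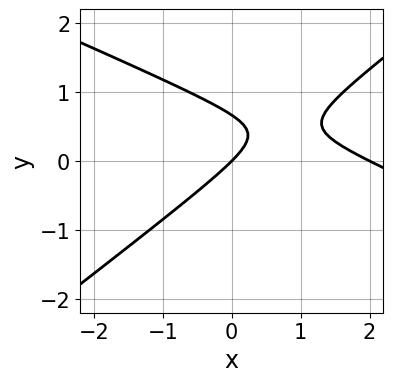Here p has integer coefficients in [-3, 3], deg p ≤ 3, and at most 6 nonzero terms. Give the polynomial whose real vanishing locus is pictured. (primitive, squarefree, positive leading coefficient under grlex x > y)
x^2 + x*y - 3*y^2 - 2*x + 2*y

Degree: a generic line meets the curve in up to 2 points, so deg p = 2.
Reading off the gridlines: among the integer gridlines, it crosses the x-axis at x ∈ {0, 2}; one y-axis crossing is at y = 0.
Putting this together gives p.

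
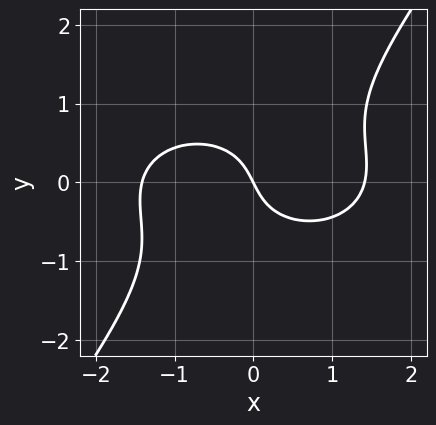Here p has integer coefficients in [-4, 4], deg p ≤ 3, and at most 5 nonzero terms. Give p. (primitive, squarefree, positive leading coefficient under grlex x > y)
1. deg p = 3. The shape is more complex than any degree-2 curve.
2. Observable constraints: it meets the y-axis at y = 0 (among the integer gridlines); one x-axis crossing is at x = 0.
3. The integer polynomial consistent with all of this is the stated p.

x^3 + 2*x*y^2 - 2*y^3 - 2*x - y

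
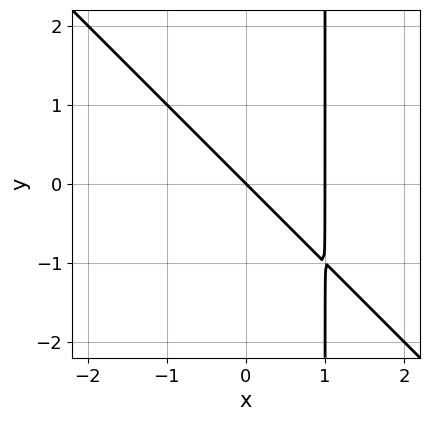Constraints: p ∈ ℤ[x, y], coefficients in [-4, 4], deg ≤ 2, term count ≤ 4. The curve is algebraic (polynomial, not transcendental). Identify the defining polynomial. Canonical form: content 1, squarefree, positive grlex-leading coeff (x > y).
1. The degree is 2 — a generic line meets the curve in up to 2 points.
2. Against the integer gridlines: among the integer gridlines, it crosses the x-axis at x ∈ {0, 1}; one y-axis crossing is at y = 0.
3. Assembling these constraints gives the stated polynomial.

x^2 + x*y - x - y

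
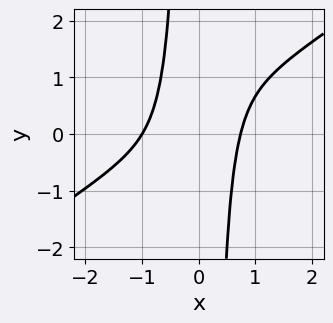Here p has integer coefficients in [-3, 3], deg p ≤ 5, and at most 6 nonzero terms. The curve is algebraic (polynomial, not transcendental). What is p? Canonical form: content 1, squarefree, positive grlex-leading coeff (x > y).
2*x^4 - 3*x^3*y + x^3 - 1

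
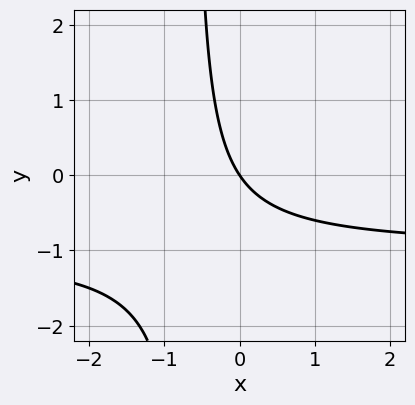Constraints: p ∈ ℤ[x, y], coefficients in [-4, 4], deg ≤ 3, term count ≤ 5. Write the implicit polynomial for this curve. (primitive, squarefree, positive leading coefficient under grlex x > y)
3*x*y + 3*x + 2*y

(a) Degree: the shape is more complex than any degree-1 curve, so deg p = 2.
(b) Against the integer gridlines: one y-axis crossing is at y = 0; it meets the x-axis at x = 0 (among the integer gridlines).
(c) Fitting integer coefficients to these (and the overall shape) gives p.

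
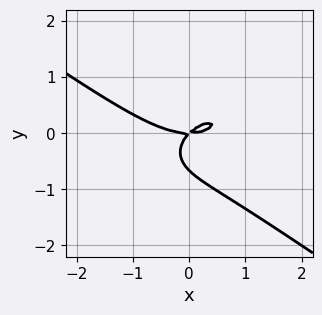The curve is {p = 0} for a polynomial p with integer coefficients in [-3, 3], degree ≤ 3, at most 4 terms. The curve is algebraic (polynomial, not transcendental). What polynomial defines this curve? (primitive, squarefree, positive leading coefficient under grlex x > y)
x^3 + 3*y^3 - 2*x*y + 2*y^2

1. The degree is 3 — the shape is more complex than any degree-2 curve.
2. Against the integer gridlines: it meets the y-axis at y = 0 (among the integer gridlines); it meets the x-axis at x = 0 (among the integer gridlines).
3. The integer polynomial consistent with all of this is the stated p.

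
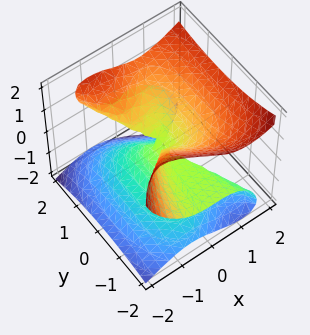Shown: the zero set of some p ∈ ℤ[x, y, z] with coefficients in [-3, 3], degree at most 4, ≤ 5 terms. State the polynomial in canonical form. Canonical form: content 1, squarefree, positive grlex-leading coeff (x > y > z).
3*x^3 - 3*x*z^2 + 2*y^2*z - y*z^2 - 3*z^3

Degree: the shape is more complex than any degree-2 surface, so deg p = 3.
From the visible intercepts: it meets the z-axis at z = 0 (among the integer gridlines); it meets the x-axis at x = 0 (among the integer gridlines).
Fitting integer coefficients to these (and the overall shape) gives p. Check: (0, 1, 0) on the y-axis lies on the surface, and p(0, 1, 0) = 0. ✓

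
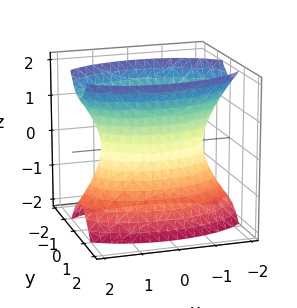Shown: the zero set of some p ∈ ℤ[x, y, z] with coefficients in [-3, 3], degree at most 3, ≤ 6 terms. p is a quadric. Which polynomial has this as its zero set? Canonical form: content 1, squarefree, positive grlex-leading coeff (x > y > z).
(a) The degree is 2 — one connected sheet with a waist; a quadric.
(b) Symmetries: it's symmetric under y → −y, forcing even powers of y; it's symmetric under z → −z, forcing even powers of z; mirror symmetry x ↦ −x ⇒ only even powers of x.
(c) Checking where it meets the axes: the surface avoids every integer z-axis point in the box.
(d) Assembling these constraints gives the stated polynomial.

x^2 + 3*y^2 - z^2 - 2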